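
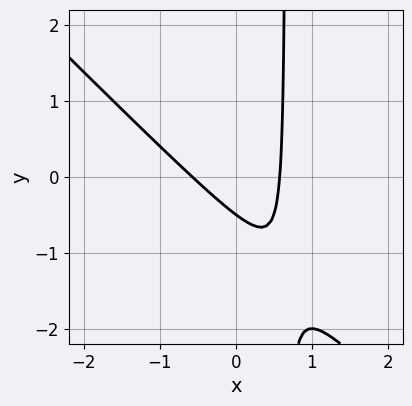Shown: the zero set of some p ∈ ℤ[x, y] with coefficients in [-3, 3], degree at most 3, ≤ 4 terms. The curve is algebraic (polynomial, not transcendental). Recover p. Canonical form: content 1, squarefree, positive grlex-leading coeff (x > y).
3*x^2 + 3*x*y - 2*y - 1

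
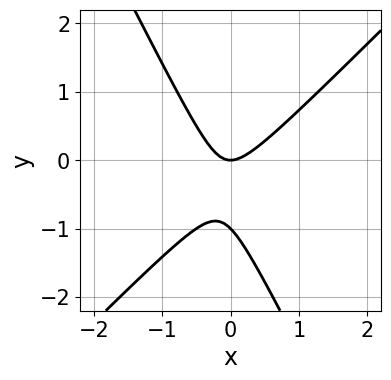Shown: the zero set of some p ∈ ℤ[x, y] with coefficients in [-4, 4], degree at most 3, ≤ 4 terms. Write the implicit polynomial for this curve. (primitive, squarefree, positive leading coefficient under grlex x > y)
2*x^2 - x*y - y^2 - y

First, deg p = 2. A generic line meets the curve in up to 2 points.
Next, from the axis intercepts and sections: one x-axis crossing is at x = 0; the y-axis gridline crossings are at y ∈ {-1, 0}.
Finally, matching integer coefficients to the picture gives p.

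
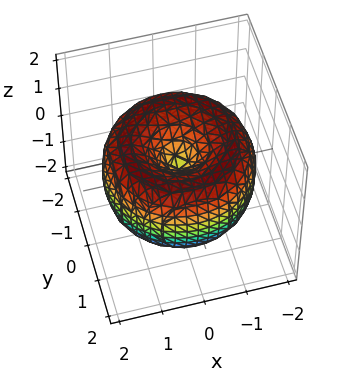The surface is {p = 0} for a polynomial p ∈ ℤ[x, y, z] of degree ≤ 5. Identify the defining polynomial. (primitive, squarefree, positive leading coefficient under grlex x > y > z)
x^4 + 2*x^2*y^2 + y^4 - 3*x^2 - 3*y^2 + 2*z^2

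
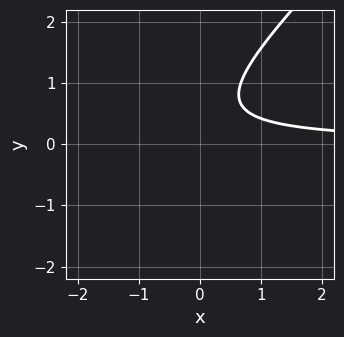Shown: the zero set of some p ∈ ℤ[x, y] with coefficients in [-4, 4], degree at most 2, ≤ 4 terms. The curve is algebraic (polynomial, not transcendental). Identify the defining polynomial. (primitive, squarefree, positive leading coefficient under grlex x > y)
3*x*y - 3*y^2 + 3*y - 2

First, deg p = 2. A generic line meets the curve in up to 2 points.
Then, from the visible intercepts: it misses every integer gridline on the x-axis; no y-intercept at any integer in the box.
Finally, matching integer coefficients to the picture gives p.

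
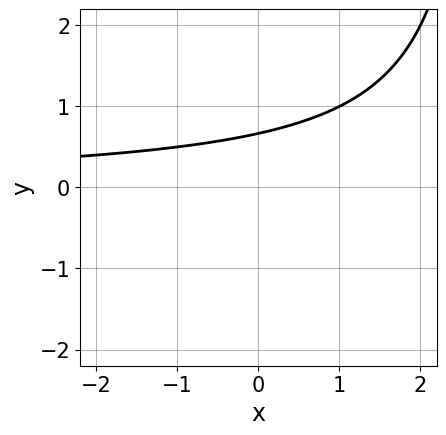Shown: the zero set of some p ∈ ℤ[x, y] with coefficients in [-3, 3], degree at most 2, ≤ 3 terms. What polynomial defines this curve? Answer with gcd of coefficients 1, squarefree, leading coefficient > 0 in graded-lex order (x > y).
First, the degree is 2 — no degree-1 curve has this shape.
Next, against the integer gridlines: no x-intercept at any integer in the box.
Finally, matching integer coefficients to the picture gives p.

x*y - 3*y + 2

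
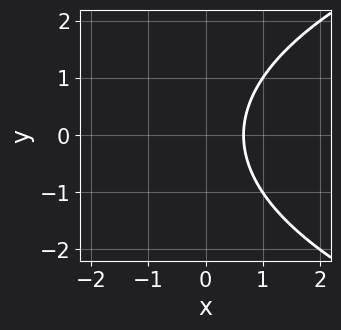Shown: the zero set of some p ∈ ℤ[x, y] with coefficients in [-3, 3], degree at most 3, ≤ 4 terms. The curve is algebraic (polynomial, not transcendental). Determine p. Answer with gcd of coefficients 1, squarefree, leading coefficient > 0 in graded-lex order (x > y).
y^2 - 3*x + 2

First, degree: a generic line meets the curve in up to 2 points, so deg p = 2.
Next, symmetries: the y ↦ −y reflection is a symmetry, so y appears only in even powers.
Next, from the visible intercepts: it misses every integer gridline on the y-axis.
Finally, matching integer coefficients to the picture gives p.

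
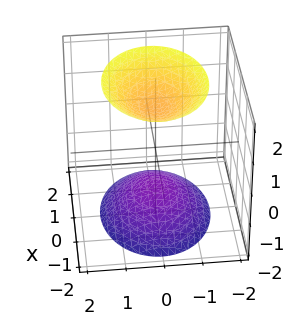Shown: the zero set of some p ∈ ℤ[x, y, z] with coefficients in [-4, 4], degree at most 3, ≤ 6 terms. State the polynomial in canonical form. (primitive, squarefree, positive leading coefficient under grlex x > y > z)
1. I count 2 distinct pieces.
2. deg p = 2.
3. Symmetries: the z ↦ −z reflection is a symmetry, so z appears only in even powers; mirror symmetry x ↦ −x ⇒ only even powers of x; the y ↦ −y reflection is a symmetry, so y appears only in even powers.
4. Reading off the gridlines: it misses every integer gridline on the x-axis; the surface avoids every integer y-axis point in the box.
5. These observations pin down the coefficients.

2*x^2 + 3*y^2 - 2*z^2 + 3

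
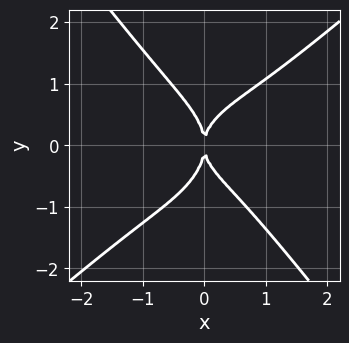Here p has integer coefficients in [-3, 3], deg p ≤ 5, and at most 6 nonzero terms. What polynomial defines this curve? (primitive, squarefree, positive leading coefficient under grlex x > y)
3*x^4 - 2*x^3*y - 2*y^4 - x*y^2 + 3*x^2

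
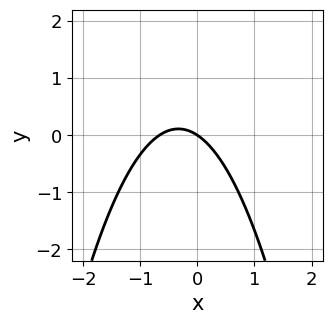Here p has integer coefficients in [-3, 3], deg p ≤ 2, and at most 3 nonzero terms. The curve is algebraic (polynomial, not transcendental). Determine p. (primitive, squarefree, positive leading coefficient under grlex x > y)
1. The degree is 2 — a generic line meets the curve in up to 2 points.
2. Reading off the gridlines: it meets the x-axis at x = 0 (among the integer gridlines); it meets the y-axis at y = 0 (among the integer gridlines).
3. These observations pin down the coefficients.

3*x^2 + 2*x + 3*y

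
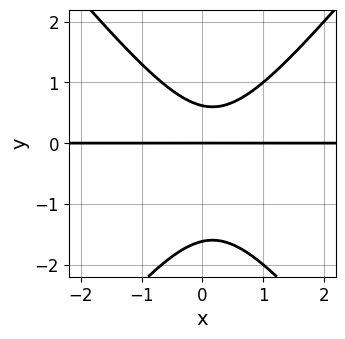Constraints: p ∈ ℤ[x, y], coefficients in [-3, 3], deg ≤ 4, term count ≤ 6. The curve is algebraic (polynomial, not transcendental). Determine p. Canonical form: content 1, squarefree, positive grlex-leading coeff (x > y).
deg p = 3.
From the visible intercepts: every point of the x-axis in the box is on the curve; one y-axis crossing is at y = 0.
Together with the visible shape, these determine p as stated.

3*x^2*y - 2*y^3 - x*y - 2*y^2 + 2*y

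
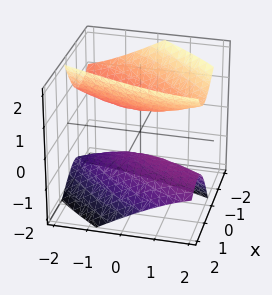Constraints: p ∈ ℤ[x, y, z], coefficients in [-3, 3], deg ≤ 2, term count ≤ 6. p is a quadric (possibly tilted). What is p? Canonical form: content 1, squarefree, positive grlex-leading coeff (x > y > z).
First, there are 2 components.
Next, degree: the shape is more complex than any degree-1 surface, so deg p = 2.
Then, from the visible intercepts: no y-intercept at any integer in the box; the surface avoids every integer x-axis point in the box.
Finally, assembling these constraints gives the stated polynomial.

3*x^2 - 3*x*y + 2*x*z + y^2 - 2*z^2 + 1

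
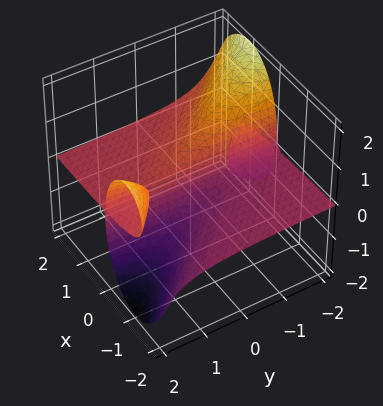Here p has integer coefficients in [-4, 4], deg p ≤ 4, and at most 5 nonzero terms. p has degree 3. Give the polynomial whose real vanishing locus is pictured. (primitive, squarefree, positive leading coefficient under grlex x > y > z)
3*x^2*z + 3*x*y*z + z^3 - x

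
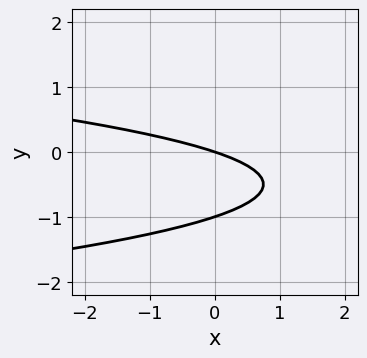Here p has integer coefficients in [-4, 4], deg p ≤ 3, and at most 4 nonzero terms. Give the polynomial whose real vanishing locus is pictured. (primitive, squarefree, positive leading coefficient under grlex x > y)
3*y^2 + x + 3*y

deg p = 2. A generic line meets the curve in up to 2 points.
Against the integer gridlines: one x-axis crossing is at x = 0; the y-axis gridline crossings are at y ∈ {-1, 0}.
The integer polynomial consistent with all of this is the stated p.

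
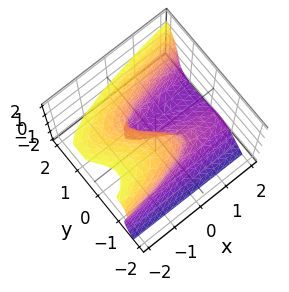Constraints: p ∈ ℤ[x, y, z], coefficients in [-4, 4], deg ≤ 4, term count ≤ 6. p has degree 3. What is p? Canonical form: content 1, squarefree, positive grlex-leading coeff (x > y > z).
3*y^3 - z^3 - x*z - 2*x - 3*y

The degree is 3 — no degree-2 surface has this shape.
From the visible intercepts: it crosses the z-axis at the gridline z = 0; it crosses the x-axis at the gridline x = 0.
Matching integer coefficients to the picture gives p. Check: (0, -1, 0) on the y-axis lies on the surface, and p(0, -1, 0) = 0. ✓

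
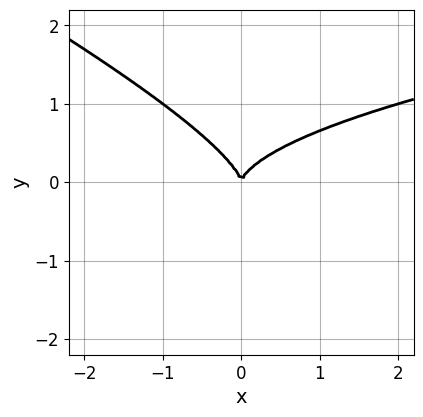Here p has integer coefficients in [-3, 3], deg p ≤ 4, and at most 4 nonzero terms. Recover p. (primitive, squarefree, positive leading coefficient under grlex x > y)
x*y^2 + 2*y^3 - x^2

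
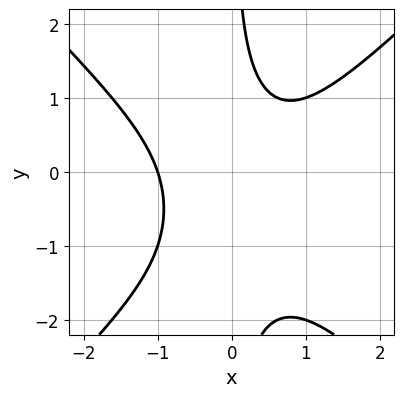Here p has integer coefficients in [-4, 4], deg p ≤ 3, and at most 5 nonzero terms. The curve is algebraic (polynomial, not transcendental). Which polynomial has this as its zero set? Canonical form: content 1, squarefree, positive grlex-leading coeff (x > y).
(a) Degree: the shape is more complex than any degree-2 curve, so deg p = 3.
(b) Reading off the gridlines: the curve avoids every integer y-axis point in the box; it crosses the x-axis at the gridline x = -1.
(c) Together with the visible shape, these determine p as stated.

x^3 - x*y^2 - x*y + 1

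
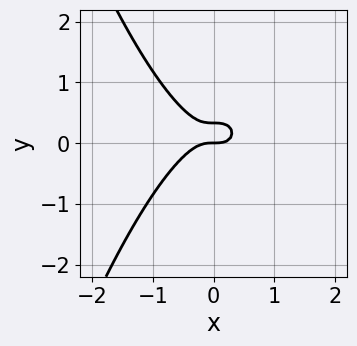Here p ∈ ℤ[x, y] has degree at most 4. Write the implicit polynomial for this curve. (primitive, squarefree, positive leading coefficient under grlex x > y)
(a) The degree is 3 — no degree-2 curve has this shape.
(b) Reading off the gridlines: one x-axis crossing is at x = 0; it crosses the y-axis at the gridline y = 0.
(c) These observations pin down the coefficients.

3*x^3 + 3*y^2 - y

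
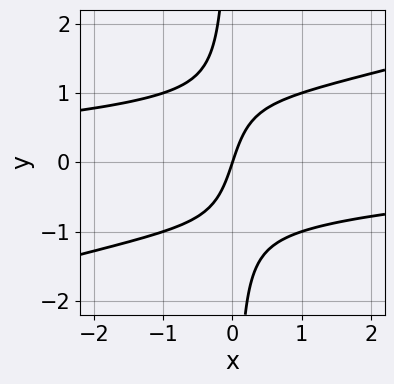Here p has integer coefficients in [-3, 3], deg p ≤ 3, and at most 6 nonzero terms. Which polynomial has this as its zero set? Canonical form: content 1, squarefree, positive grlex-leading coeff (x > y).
deg p = 3.
Reading off the gridlines: it crosses the x-axis at the gridline x = 0; one y-axis crossing is at y = 0.
Together with the visible shape, these determine p as stated.

x^2*y - 3*x*y^2 + 3*x - y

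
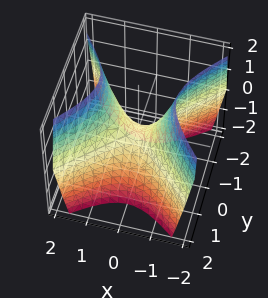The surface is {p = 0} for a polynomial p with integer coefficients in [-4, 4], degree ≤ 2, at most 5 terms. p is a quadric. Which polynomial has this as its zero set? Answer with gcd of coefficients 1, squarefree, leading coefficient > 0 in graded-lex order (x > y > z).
3*x^2 - 3*y^2 - 2*z

Degree: a saddle surface; a quadric, so deg p = 2.
Symmetries: the y ↦ −y reflection is a symmetry, so y appears only in even powers; mirror symmetry x ↦ −x ⇒ only even powers of x.
From the axis intercepts and sections: it crosses the z-axis at the gridline z = 0; one y-axis crossing is at y = 0; it meets the x-axis at x = 0 (among the integer gridlines).
Solving for integer coefficients yields p as stated.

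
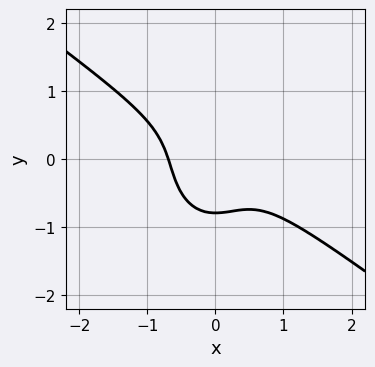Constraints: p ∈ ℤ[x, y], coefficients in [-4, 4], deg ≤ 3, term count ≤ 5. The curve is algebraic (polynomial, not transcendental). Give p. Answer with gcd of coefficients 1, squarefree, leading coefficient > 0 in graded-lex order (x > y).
Degree: the shape is more complex than any degree-2 curve, so deg p = 3.
Solving for integer coefficients yields p as stated.

3*x^3 + 3*x^2*y + 2*y^3 + 1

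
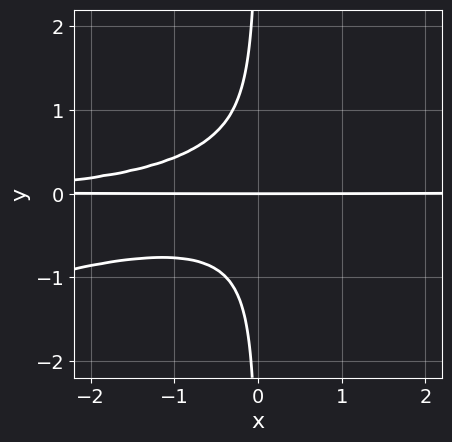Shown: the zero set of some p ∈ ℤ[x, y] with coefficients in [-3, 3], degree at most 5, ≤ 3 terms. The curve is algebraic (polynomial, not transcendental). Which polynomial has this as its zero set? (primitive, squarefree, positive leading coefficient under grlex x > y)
(a) deg p = 4. The shape is more complex than any degree-3 curve.
(b) Observable constraints: every point of the x-axis in the box is on the curve; one y-axis crossing is at y = 0.
(c) Matching integer coefficients to the picture gives p.

x^2*y^2 - 3*x*y^3 - y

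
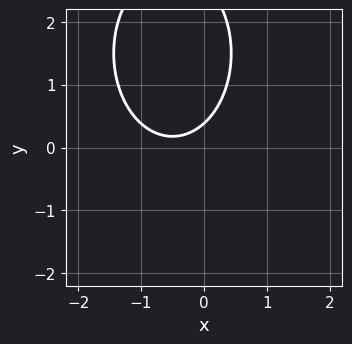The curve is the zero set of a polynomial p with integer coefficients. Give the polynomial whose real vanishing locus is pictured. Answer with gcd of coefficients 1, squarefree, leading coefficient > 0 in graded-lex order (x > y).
2*x^2 + y^2 + 2*x - 3*y + 1

Degree: a generic line meets the curve in up to 2 points, so deg p = 2.
From the axis intercepts and sections: it misses every integer gridline on the x-axis.
Putting this together gives p.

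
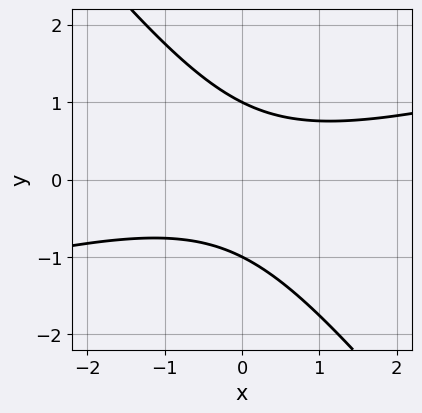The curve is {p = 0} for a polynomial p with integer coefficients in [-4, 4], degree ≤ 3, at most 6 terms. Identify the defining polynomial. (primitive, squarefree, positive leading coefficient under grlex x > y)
1. The degree is 2 — the shape is more complex than any degree-1 curve.
2. Against the integer gridlines: among the integer gridlines, it crosses the y-axis at y ∈ {-1, 1}; it misses every integer gridline on the x-axis.
3. Solving for integer coefficients yields p as stated.

x^2 - 3*x*y - 3*y^2 + 3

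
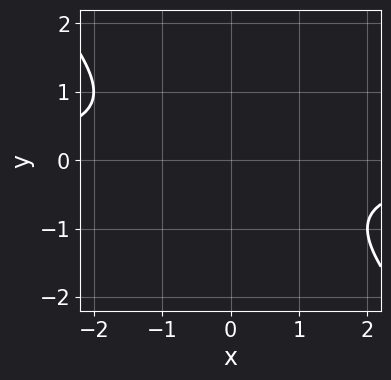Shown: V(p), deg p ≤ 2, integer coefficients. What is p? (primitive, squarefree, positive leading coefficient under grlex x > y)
x*y + y^2 + 1

First, the degree is 2 — no degree-1 curve has this shape.
Next, against the integer gridlines: the curve avoids every integer y-axis point in the box; it misses every integer gridline on the x-axis.
Finally, together with the visible shape, these determine p as stated.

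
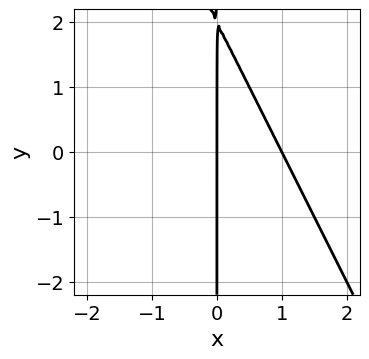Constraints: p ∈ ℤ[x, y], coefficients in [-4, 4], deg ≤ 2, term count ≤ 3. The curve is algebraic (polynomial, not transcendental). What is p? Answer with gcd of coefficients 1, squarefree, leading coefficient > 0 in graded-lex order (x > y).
2*x^2 + x*y - 2*x

First, deg p = 2. A generic line meets the curve in up to 2 points.
Next, against the integer gridlines: among the integer gridlines, it crosses the x-axis at x ∈ {0, 1}; the visible y-axis segment lies entirely on the curve.
Finally, together with the visible shape, these determine p as stated.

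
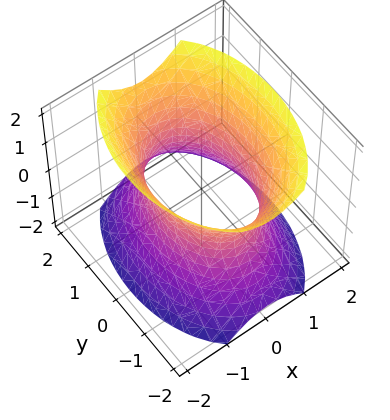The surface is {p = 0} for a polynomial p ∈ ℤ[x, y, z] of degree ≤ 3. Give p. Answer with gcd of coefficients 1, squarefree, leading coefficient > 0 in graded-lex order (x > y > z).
(a) deg p = 2. An hourglass — one-sheet hyperboloid; a quadric.
(b) Symmetries: the x ↦ −x reflection is a symmetry, so x appears only in even powers; mirror symmetry z ↦ −z ⇒ only even powers of z; it's symmetric under y → −y, forcing even powers of y.
(c) Against the integer gridlines: it misses every integer gridline on the z-axis; among the integer gridlines, it crosses the x-axis at x ∈ {-1, 1}.
(d) Fitting integer coefficients to these (and the overall shape) gives p.

2*x^2 + y^2 - z^2 - 2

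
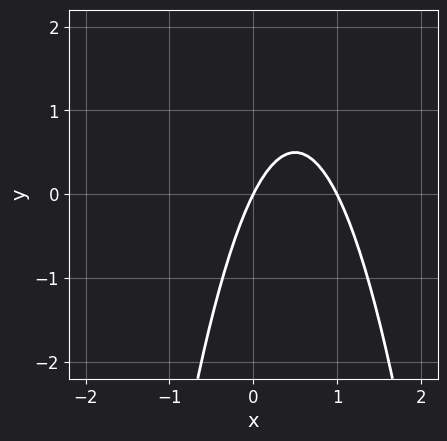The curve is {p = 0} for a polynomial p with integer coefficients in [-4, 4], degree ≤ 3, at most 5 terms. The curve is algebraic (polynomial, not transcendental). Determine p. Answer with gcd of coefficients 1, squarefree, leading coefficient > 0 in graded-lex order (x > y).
1. The degree is 2 — a generic line meets the curve in up to 2 points.
2. From the visible intercepts: the x-axis gridline crossings are at x ∈ {0, 1}; one y-axis crossing is at y = 0.
3. Matching integer coefficients to the picture gives p.

2*x^2 - 2*x + y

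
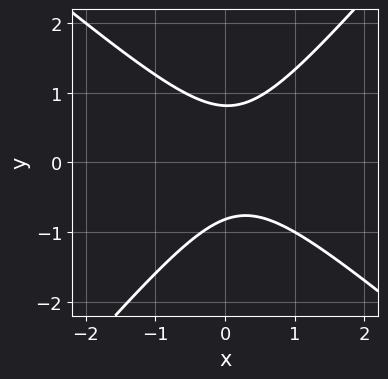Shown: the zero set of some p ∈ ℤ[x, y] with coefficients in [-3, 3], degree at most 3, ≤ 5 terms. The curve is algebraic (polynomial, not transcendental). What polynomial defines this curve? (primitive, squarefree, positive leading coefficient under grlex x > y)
3*x^2 + x*y - 3*y^2 - x + 2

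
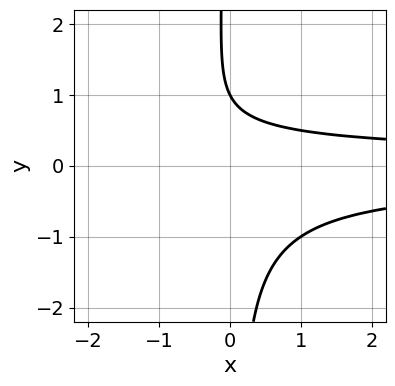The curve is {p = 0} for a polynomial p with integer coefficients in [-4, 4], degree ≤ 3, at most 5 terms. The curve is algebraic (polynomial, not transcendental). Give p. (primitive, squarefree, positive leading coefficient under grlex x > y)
(a) deg p = 3. No degree-2 curve has this shape.
(b) Reading off the gridlines: no x-intercept at any integer in the box; it crosses the y-axis at the gridline y = 1.
(c) The integer polynomial consistent with all of this is the stated p.

2*x*y^2 + y - 1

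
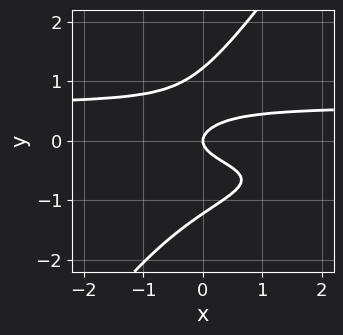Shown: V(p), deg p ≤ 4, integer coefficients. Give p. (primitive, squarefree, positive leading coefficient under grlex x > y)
(a) Degree: a generic line meets the curve in up to 4 points, so deg p = 4.
(b) Checking where it meets the axes: one x-axis crossing is at x = 0; it meets the y-axis at y = 0 (among the integer gridlines).
(c) The integer polynomial consistent with all of this is the stated p.

3*x*y^3 - 2*y^4 + x*y^2 + 3*y^2 - x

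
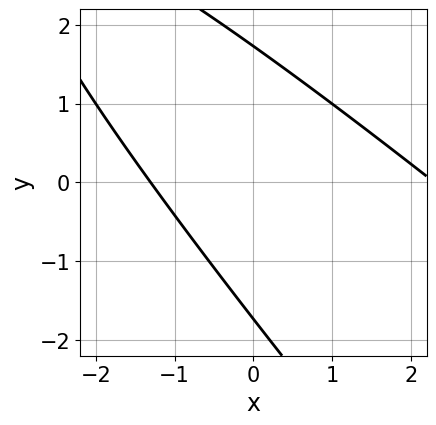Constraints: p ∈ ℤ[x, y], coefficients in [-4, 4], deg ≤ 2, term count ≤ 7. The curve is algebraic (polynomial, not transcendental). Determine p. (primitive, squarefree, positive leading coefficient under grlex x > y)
x^2 + 2*x*y + y^2 - x - 3

deg p = 2.
Matching integer coefficients to the picture gives p.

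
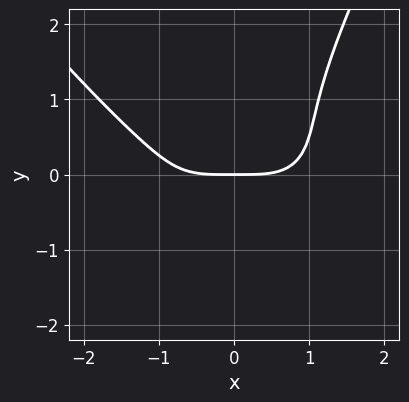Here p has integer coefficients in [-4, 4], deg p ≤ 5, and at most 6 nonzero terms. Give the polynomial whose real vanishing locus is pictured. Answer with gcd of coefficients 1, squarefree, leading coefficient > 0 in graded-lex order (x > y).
x^4 + 3*x*y^2 - 2*y^3 - 3*y

1. The degree is 4 — the shape is more complex than any degree-3 curve.
2. Reading off the gridlines: it meets the x-axis at x = 0 (among the integer gridlines); one y-axis crossing is at y = 0.
3. Matching integer coefficients to the picture gives p.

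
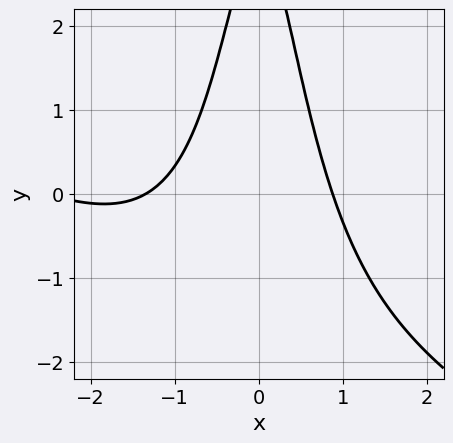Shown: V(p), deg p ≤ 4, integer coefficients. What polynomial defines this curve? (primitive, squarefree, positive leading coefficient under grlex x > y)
x^3 + 2*x^2*y + 3*x^2 + y - 3

First, degree: a generic line meets the curve in up to 3 points, so deg p = 3.
Then, reading off the gridlines: no y-intercept at any integer in the box.
Finally, solving for integer coefficients yields p as stated.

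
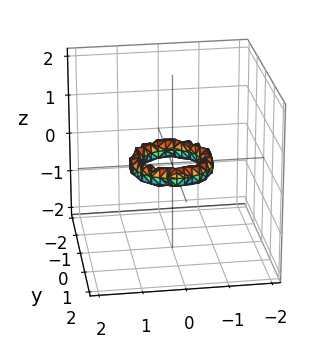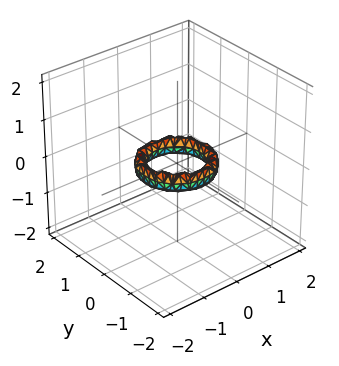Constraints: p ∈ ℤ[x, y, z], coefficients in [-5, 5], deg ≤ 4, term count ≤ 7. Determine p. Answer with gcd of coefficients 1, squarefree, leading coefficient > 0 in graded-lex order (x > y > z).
2*x^4 + 4*x^2*y^2 + 2*y^4 - 3*x^2 - 3*y^2 + 2*z^2 + 1

First, deg p = 4. A generic line meets the surface in up to 4 points.
Next, symmetry: the z-axis is an axis of rotation, so x and y enter only as x² + y².
Then, observable constraints: among the integer gridlines, it crosses the y-axis at y ∈ {-1, 1}; a circular section at z = 0 has radius between 0 and 1; among the integer gridlines, it crosses the x-axis at x ∈ {-1, 1}; no z-intercept at any integer in the box.
Finally, the integer polynomial consistent with all of this is the stated p.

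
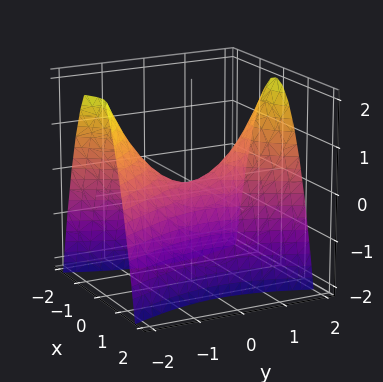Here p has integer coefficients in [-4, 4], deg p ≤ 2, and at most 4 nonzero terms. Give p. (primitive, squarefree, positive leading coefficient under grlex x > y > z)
1. The degree is 2 — a hyperbolic paraboloid; a quadric.
2. Symmetries: it's symmetric under y → −y, forcing even powers of y; mirror symmetry x ↦ −x ⇒ only even powers of x.
3. From the visible intercepts: it meets the y-axis at y = 0 (among the integer gridlines); it meets the x-axis at x = 0 (among the integer gridlines); it crosses the z-axis at the gridline z = 0.
4. Putting this together gives p.

3*x^2 - y^2 + 2*z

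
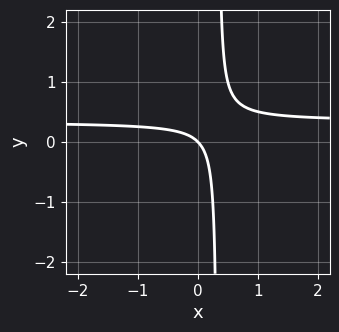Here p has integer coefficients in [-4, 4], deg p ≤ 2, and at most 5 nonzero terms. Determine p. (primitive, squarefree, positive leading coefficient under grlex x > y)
3*x*y - x - y

First, the degree is 2 — the shape is more complex than any degree-1 curve.
Then, checking where it meets the axes: it crosses the y-axis at the gridline y = 0; it crosses the x-axis at the gridline x = 0.
Finally, matching integer coefficients to the picture gives p.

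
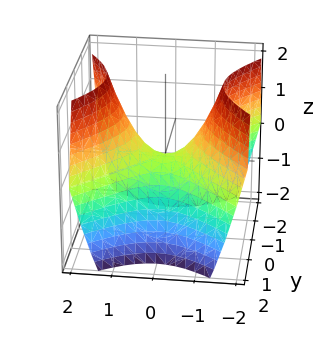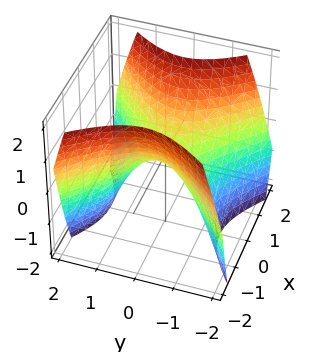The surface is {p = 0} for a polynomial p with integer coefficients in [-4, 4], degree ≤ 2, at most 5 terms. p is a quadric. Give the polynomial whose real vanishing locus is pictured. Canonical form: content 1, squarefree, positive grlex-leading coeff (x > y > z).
x^2 - y^2 - z

1. deg p = 2. A saddle surface; a quadric.
2. Symmetries: mirror symmetry x ↦ −x ⇒ only even powers of x; the y ↦ −y reflection is a symmetry, so y appears only in even powers.
3. Against the integer gridlines: one z-axis crossing is at z = 0; it meets the y-axis at y = 0 (among the integer gridlines).
4. The integer polynomial consistent with all of this is the stated p.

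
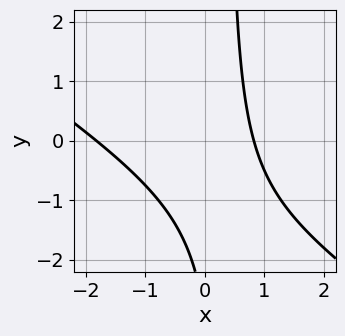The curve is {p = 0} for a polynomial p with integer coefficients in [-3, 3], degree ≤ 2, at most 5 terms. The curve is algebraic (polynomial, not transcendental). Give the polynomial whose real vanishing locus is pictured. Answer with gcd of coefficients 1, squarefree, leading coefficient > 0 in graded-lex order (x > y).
First, degree: the shape is more complex than any degree-1 curve, so deg p = 2.
Then, checking where it meets the axes: it misses every integer gridline on the y-axis.
Finally, solving for integer coefficients yields p as stated.

2*x^2 + 3*x*y + 2*x - y - 3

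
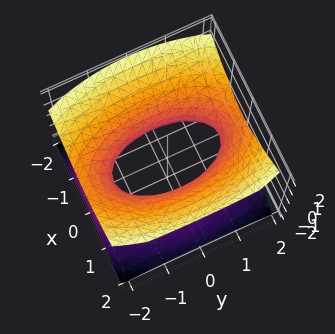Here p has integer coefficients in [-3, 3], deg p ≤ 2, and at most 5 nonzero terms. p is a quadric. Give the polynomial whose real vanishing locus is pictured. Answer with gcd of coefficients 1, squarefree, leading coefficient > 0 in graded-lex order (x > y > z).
3*x^2 + y^2 - 3*z^2 - 2

First, the degree is 2 — an hourglass — one-sheet hyperboloid; a quadric.
Next, symmetries: it's symmetric under x → −x, forcing even powers of x; the z ↦ −z reflection is a symmetry, so z appears only in even powers; it's symmetric under y → −y, forcing even powers of y.
Next, against the integer gridlines: no z-intercept at any integer in the box.
Finally, these observations pin down the coefficients.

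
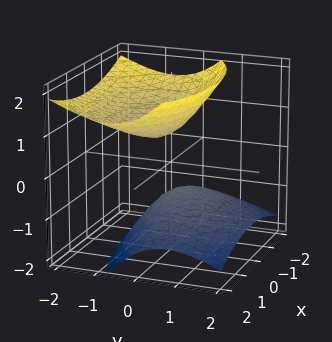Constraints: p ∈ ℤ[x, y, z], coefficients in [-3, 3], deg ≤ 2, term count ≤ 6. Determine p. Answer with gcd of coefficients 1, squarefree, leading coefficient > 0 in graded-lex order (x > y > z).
1. I count 2 distinct pieces. They look like related sheets of one shape, so recover p as a whole.
2. deg p = 2. A generic line meets the surface in up to 2 points.
3. Observable constraints: no y-intercept at any integer in the box; it misses every integer gridline on the x-axis.
4. Solving for integer coefficients yields p as stated.

x^2 + 2*y^2 + 2*y*z - 2*z^2 + 1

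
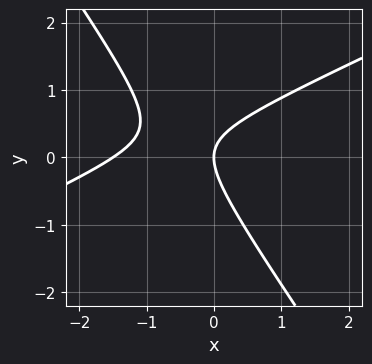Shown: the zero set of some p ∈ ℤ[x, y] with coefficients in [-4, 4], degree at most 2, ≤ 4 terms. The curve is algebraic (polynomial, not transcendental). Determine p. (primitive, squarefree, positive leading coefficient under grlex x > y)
2*x^2 - 3*x*y - 3*y^2 + 3*x

First, deg p = 2.
Then, checking where it meets the axes: it meets the x-axis at x = 0 (among the integer gridlines); one y-axis crossing is at y = 0.
Finally, together with the visible shape, these determine p as stated.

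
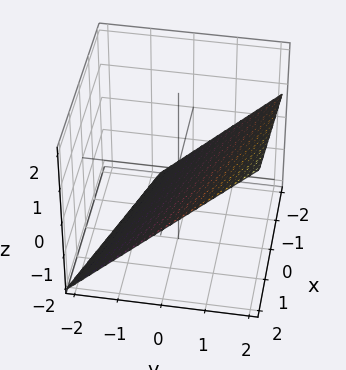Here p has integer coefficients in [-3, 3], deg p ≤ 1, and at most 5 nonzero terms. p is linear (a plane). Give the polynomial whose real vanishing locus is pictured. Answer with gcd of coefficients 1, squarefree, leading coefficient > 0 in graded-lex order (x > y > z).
x + 3*y - 3*z - 2

(a) deg p = 1. The surface is flat (a plane).
(b) Against the integer gridlines: it meets the x-axis at x = 2 (among the integer gridlines).
(c) These observations pin down the coefficients.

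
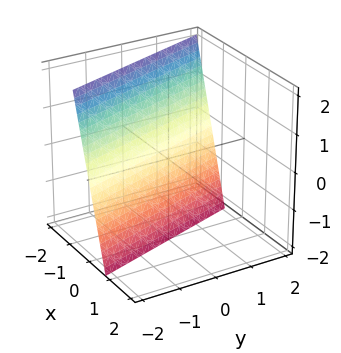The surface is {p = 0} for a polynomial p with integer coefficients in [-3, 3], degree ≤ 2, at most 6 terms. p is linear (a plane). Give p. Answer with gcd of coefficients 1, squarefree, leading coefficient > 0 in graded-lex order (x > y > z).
3*x + y + z + 2

Degree: every cross-section is a straight line — this is a plane, so deg p = 1.
From the visible intercepts: one y-axis crossing is at y = -2; it meets the z-axis at z = -2 (among the integer gridlines).
Assembling these constraints gives the stated polynomial.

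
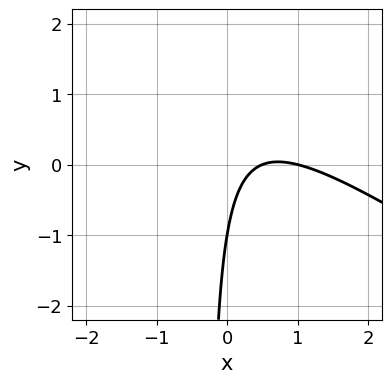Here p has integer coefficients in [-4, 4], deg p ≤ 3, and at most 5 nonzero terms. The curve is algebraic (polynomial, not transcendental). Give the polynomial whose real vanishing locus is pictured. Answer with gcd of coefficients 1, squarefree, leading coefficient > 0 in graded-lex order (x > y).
2*x^2 + 3*x*y - 3*x + y + 1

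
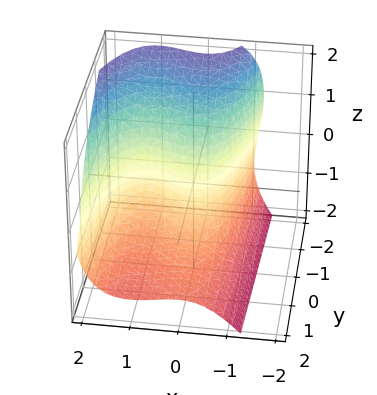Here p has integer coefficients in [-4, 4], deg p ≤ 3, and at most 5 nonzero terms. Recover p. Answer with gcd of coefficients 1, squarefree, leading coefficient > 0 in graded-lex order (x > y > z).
The degree is 3 — the shape is more complex than any degree-2 surface.
From the visible intercepts: it crosses the y-axis at the gridline y = 0; it meets the z-axis at z = 0 (among the integer gridlines); one x-axis crossing is at x = 0.
Putting this together gives p.

2*x^3 - z^3 - 3*x^2 - y*z - 3*y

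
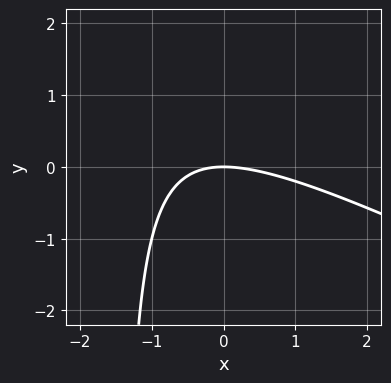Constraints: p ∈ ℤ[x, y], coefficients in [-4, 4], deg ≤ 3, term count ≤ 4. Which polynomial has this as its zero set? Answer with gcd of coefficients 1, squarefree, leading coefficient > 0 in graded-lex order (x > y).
x^2 + 2*x*y + 3*y

First, degree: the shape is more complex than any degree-1 curve, so deg p = 2.
Next, against the integer gridlines: it crosses the y-axis at the gridline y = 0; it crosses the x-axis at the gridline x = 0.
Finally, matching integer coefficients to the picture gives p.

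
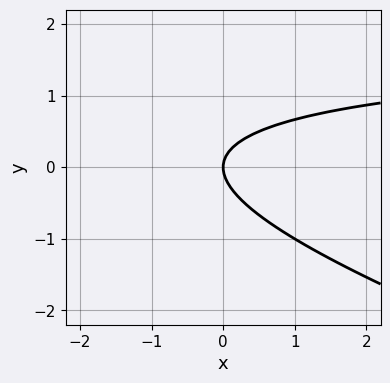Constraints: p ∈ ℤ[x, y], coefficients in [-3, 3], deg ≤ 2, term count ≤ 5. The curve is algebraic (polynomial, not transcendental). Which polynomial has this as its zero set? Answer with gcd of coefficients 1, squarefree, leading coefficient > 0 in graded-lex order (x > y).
x*y + 3*y^2 - 2*x

1. Degree: the shape is more complex than any degree-1 curve, so deg p = 2.
2. From the visible intercepts: it meets the y-axis at y = 0 (among the integer gridlines); it meets the x-axis at x = 0 (among the integer gridlines).
3. Solving for integer coefficients yields p as stated.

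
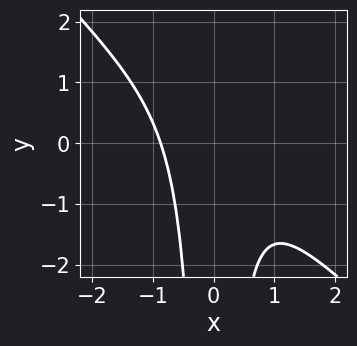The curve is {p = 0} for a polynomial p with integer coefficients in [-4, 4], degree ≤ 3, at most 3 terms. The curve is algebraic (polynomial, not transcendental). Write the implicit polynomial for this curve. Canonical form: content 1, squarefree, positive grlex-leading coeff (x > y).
3*x^3 + 3*x^2*y + 2

1. The degree is 3 — no degree-2 curve has this shape.
2. Reading off the gridlines: the curve avoids every integer y-axis point in the box.
3. The integer polynomial consistent with all of this is the stated p.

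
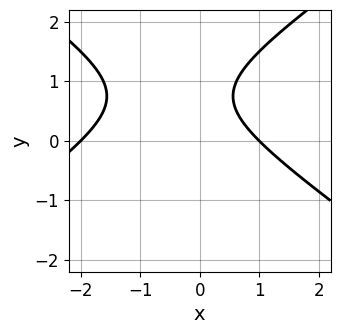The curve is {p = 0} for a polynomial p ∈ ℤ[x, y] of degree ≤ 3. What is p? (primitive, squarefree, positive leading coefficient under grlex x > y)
x^2 - 2*y^2 + x + 3*y - 2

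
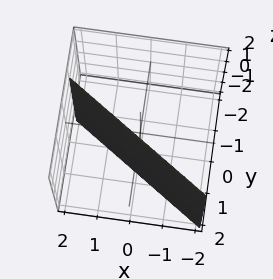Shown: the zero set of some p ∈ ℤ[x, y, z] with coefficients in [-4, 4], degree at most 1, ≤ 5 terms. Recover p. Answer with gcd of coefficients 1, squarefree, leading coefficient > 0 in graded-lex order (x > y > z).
2*x + 3*y - 2

First, the degree is 1 — the surface is flat (a plane).
Next, against the integer gridlines: it meets the x-axis at x = 1 (among the integer gridlines); no z-intercept at any integer in the box.
Finally, matching integer coefficients to the picture gives p.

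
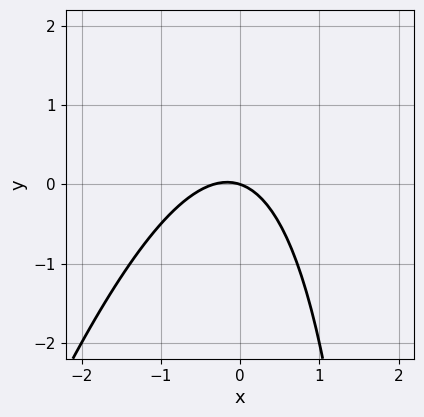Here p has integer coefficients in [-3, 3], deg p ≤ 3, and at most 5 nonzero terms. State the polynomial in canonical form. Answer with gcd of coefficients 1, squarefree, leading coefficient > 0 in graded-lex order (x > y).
3*x^2 - x*y + x + 3*y

The degree is 2 — a generic line meets the curve in up to 2 points.
Against the integer gridlines: one y-axis crossing is at y = 0; it meets the x-axis at x = 0 (among the integer gridlines).
Putting this together gives p.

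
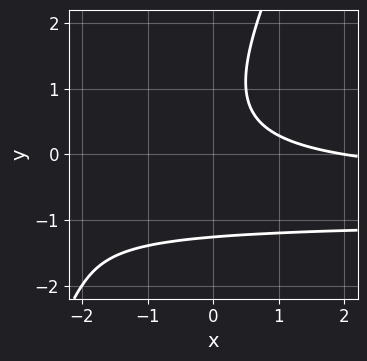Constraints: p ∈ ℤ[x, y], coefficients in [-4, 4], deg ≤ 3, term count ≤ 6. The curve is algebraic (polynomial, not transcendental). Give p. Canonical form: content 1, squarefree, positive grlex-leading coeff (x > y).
First, the degree is 3 — no degree-2 curve has this shape.
Then, from the visible intercepts: it crosses the x-axis at the gridline x = 2.
Finally, the integer polynomial consistent with all of this is the stated p.

2*x*y^2 - y^3 + 3*x*y + x - 2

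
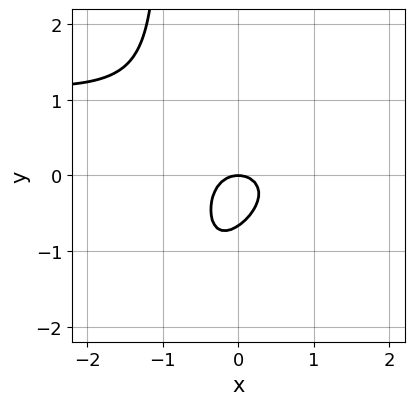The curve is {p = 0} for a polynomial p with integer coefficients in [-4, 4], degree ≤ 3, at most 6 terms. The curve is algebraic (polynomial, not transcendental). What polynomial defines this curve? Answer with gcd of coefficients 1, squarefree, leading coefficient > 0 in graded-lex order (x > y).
2*x^2*y - 3*x*y^2 - 3*x^2 - 3*y^2 - 2*y

1. Degree: no degree-2 curve has this shape, so deg p = 3.
2. Checking where it meets the axes: it crosses the y-axis at the gridline y = 0; one x-axis crossing is at x = 0.
3. The integer polynomial consistent with all of this is the stated p.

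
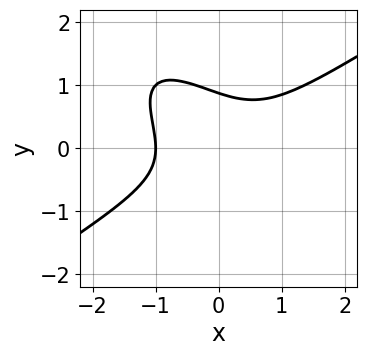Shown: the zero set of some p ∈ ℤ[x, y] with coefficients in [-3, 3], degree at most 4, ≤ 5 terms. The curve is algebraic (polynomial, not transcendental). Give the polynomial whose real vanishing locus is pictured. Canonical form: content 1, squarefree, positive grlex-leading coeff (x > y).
(a) deg p = 3. A generic line meets the curve in up to 3 points.
(b) From the visible intercepts: one x-axis crossing is at x = -1.
(c) Putting this together gives p.

2*x^3 - 3*x*y^2 - 3*y^3 + 2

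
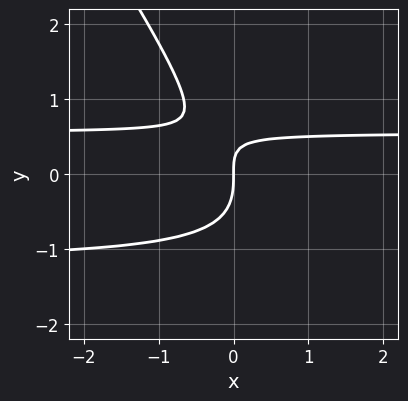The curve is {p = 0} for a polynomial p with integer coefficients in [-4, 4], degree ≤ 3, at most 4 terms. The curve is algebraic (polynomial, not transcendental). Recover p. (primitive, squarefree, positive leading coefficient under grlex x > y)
1. The degree is 3 — no degree-2 curve has this shape.
2. From the axis intercepts and sections: one x-axis crossing is at x = 0; it meets the y-axis at y = 0 (among the integer gridlines).
3. Putting this together gives p.

3*x*y^2 + 2*y^3 + 2*x*y - 2*x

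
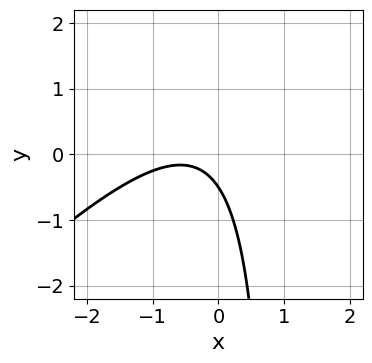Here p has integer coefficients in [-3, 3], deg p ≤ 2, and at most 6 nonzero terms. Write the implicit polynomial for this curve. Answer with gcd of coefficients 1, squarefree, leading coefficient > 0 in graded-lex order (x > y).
The degree is 2 — no degree-1 curve has this shape.
Observable constraints: no x-intercept at any integer in the box.
Together with the visible shape, these determine p as stated.

2*x^2 - 2*x*y + 2*x + 2*y + 1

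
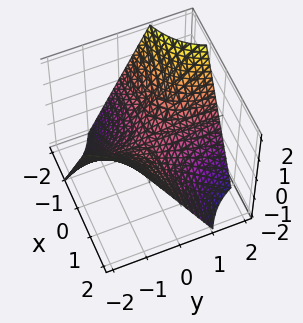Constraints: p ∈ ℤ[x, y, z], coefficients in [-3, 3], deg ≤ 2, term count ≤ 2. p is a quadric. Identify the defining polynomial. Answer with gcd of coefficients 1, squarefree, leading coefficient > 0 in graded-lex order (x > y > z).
x*y + z

Degree: a hyperbolic paraboloid; a quadric, so deg p = 2.
Against the integer gridlines: the visible y-axis segment lies entirely on the surface; every point of the x-axis in the box is on the surface.
Matching integer coefficients to the picture gives p.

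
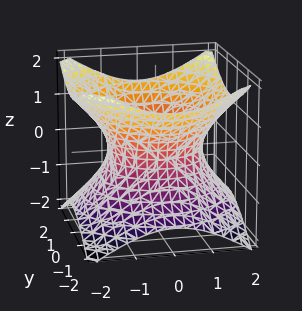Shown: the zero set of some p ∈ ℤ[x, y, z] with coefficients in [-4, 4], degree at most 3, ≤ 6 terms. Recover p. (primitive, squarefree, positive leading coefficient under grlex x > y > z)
First, degree: no degree-1 surface has this shape, so deg p = 2.
Then, by symmetry, the z-axis is an axis of rotation, so x and y enter only as x² + y².
Next, from the axis intercepts and sections: a circular section at z = 0 has radius between 1 and 2; no z-intercept at any integer in the box.
Finally, putting this together gives p.

2*x^2 + 2*y^2 - 3*z^2 - 3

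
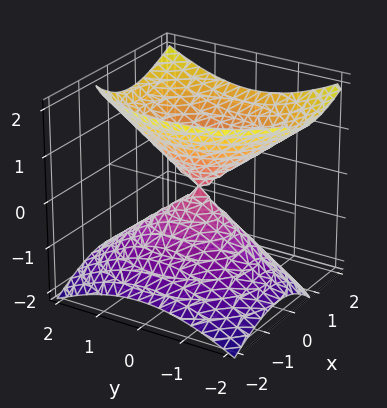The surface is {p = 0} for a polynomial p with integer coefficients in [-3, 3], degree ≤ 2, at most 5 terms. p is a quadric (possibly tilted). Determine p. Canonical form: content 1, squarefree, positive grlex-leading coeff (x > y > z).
3*x^2 - 2*x*z + 2*y^2 - 3*z^2

1. The degree is 2 — no degree-1 surface has this shape.
2. Against the integer gridlines: one y-axis crossing is at y = 0; it meets the z-axis at z = 0 (among the integer gridlines); one x-axis crossing is at x = 0.
3. Together with the visible shape, these determine p as stated.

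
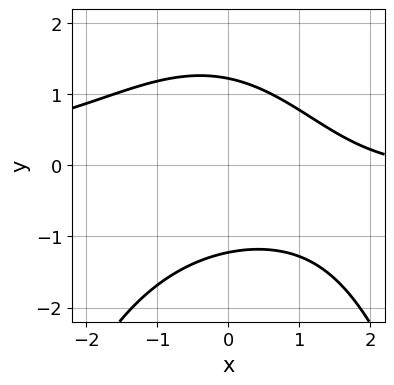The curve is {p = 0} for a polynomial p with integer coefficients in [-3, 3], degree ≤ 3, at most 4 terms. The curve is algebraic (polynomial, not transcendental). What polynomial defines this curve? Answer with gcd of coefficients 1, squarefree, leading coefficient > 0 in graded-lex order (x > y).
x^2*y + 2*y^2 + x - 3

First, degree: no degree-2 curve has this shape, so deg p = 3.
Next, from the visible intercepts: the curve avoids every integer x-axis point in the box.
Finally, putting this together gives p.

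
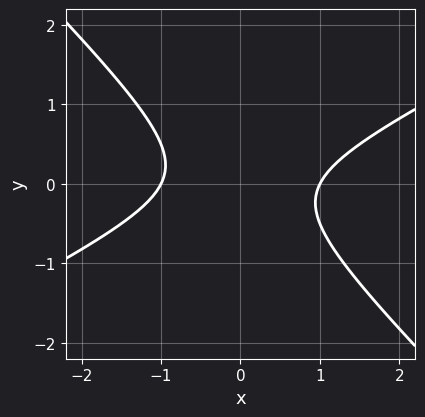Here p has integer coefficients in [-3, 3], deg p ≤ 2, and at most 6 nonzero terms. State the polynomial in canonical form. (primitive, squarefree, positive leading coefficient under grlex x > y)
x^2 - x*y - 2*y^2 - 1

Degree: no degree-1 curve has this shape, so deg p = 2.
Checking where it meets the axes: the x-axis gridline crossings are at x ∈ {-1, 1}; the curve avoids every integer y-axis point in the box.
Solving for integer coefficients yields p as stated.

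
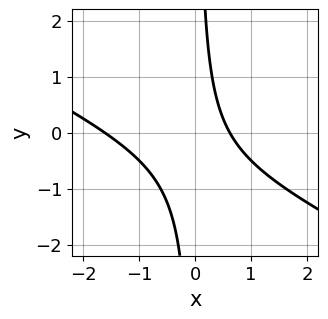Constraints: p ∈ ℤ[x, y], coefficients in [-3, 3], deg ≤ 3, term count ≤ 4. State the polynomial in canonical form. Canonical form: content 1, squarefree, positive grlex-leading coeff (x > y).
1. The degree is 2 — no degree-1 curve has this shape.
2. Reading off the gridlines: the curve avoids every integer y-axis point in the box.
3. Putting this together gives p.

x^2 + 2*x*y + x - 1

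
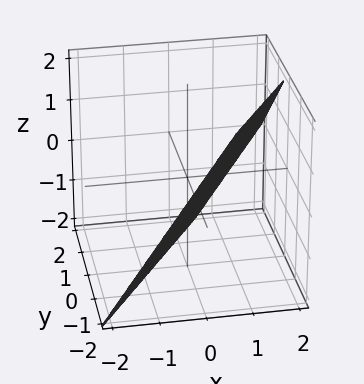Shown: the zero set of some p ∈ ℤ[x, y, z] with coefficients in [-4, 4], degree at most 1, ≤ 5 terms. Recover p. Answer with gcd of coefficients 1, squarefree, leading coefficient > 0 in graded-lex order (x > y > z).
3*x - 2*y - 2*z - 2

(a) Degree: the surface is flat (a plane), so deg p = 1.
(b) Observable constraints: one z-axis crossing is at z = -1; one y-axis crossing is at y = -1.
(c) Together with the visible shape, these determine p as stated.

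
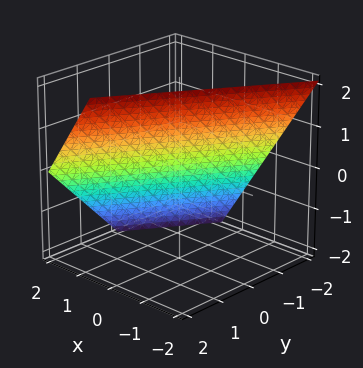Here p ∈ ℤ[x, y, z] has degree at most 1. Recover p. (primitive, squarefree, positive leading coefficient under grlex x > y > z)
1. The degree is 1 — every cross-section is a straight line — this is a plane.
2. Observable constraints: one y-axis crossing is at y = -1; one z-axis crossing is at z = 1.
3. Matching integer coefficients to the picture gives p.

3*x - 2*y + 2*z - 2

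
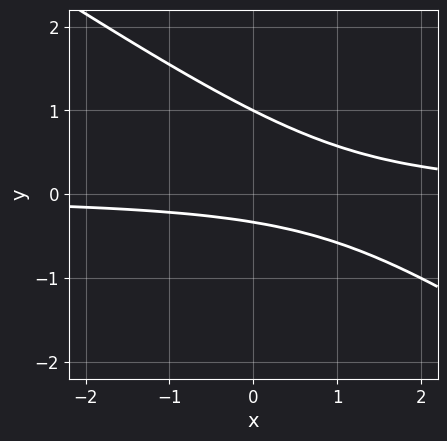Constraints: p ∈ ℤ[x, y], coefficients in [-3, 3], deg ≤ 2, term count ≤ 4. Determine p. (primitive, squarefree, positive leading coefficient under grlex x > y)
2*x*y + 3*y^2 - 2*y - 1

First, deg p = 2.
Then, reading off the gridlines: no x-intercept at any integer in the box; it meets the y-axis at y = 1 (among the integer gridlines).
Finally, assembling these constraints gives the stated polynomial.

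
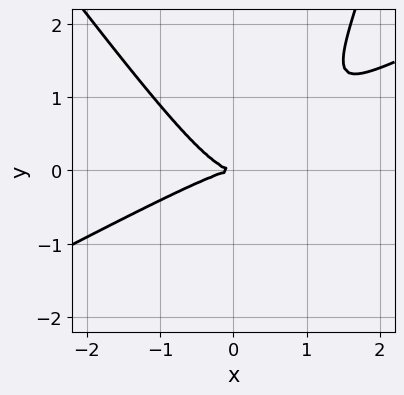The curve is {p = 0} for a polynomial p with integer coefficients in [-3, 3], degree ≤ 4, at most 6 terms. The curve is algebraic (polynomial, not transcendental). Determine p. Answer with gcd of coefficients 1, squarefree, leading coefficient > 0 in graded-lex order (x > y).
First, degree: the shape is more complex than any degree-2 curve, so deg p = 3.
Then, checking where it meets the axes: it crosses the x-axis at the gridline x = 0; one y-axis crossing is at y = 0.
Finally, these observations pin down the coefficients.

2*x^3 - 3*x^2*y - 2*x*y^2 + y^3 + 3*y^2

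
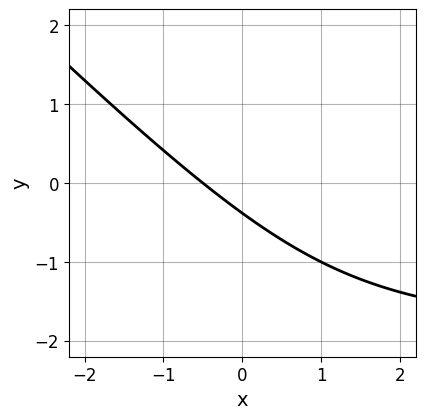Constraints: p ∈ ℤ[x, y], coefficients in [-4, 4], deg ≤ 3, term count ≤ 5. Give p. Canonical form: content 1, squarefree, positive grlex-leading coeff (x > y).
x*y + y^2 + 2*x + 3*y + 1

1. deg p = 2. No degree-1 curve has this shape.
2. The integer polynomial consistent with all of this is the stated p.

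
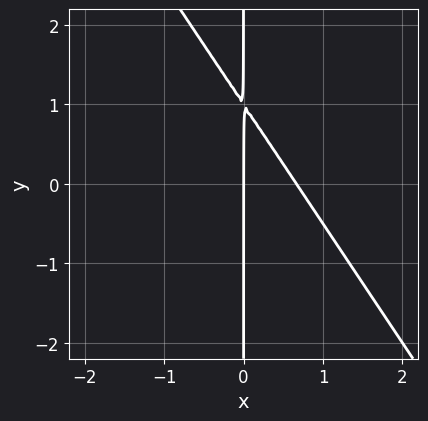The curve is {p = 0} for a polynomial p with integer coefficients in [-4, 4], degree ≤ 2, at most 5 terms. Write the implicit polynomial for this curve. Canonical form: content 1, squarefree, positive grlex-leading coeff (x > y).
The degree is 2 — a generic line meets the curve in up to 2 points.
From the axis intercepts and sections: one x-axis crossing is at x = 0; the visible y-axis segment lies entirely on the curve.
Assembling these constraints gives the stated polynomial.

3*x^2 + 2*x*y - 2*x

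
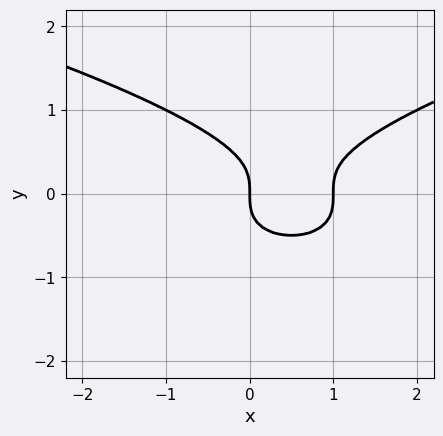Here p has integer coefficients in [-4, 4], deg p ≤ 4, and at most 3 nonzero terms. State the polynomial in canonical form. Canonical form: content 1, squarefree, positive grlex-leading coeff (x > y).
2*y^3 - x^2 + x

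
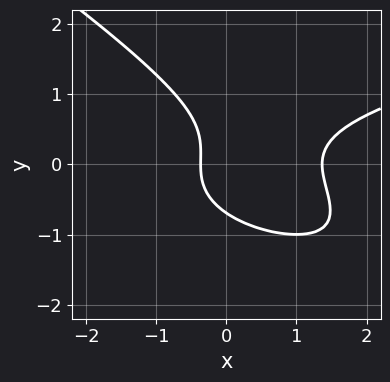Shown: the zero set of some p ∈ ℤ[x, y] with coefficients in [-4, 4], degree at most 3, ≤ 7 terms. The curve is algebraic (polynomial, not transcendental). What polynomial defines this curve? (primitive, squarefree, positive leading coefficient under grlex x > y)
2*x*y^2 + 3*y^3 - 2*x^2 + 2*x + 1

(a) Degree: a generic line meets the curve in up to 3 points, so deg p = 3.
(b) The integer polynomial consistent with all of this is the stated p.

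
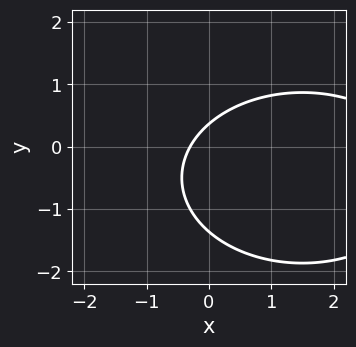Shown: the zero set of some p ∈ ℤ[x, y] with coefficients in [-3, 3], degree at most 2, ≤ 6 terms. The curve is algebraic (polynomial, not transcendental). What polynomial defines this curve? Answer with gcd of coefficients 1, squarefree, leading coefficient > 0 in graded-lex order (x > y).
(a) The degree is 2 — no degree-1 curve has this shape.
(b) Solving for integer coefficients yields p as stated.

x^2 + 2*y^2 - 3*x + 2*y - 1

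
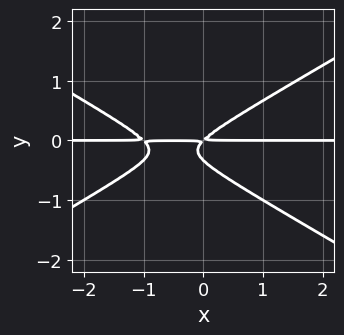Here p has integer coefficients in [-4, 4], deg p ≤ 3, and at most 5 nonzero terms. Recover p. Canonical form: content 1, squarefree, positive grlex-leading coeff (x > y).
x^2*y - 3*y^3 + x*y - y^2

(a) Degree: no degree-2 curve has this shape, so deg p = 3.
(b) From the visible intercepts: the visible x-axis segment lies entirely on the curve.
(c) Matching integer coefficients to the picture gives p.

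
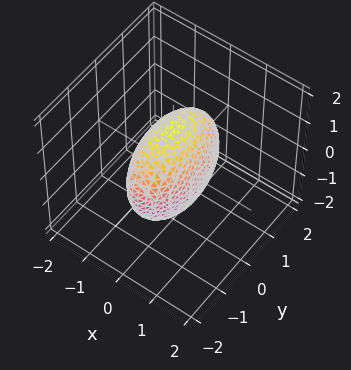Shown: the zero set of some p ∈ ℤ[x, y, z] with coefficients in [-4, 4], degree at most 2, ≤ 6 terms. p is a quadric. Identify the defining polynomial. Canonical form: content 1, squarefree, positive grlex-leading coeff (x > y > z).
3*x^2 + y^2 + z^2 - 2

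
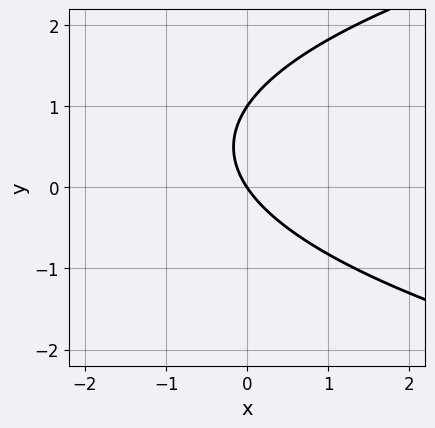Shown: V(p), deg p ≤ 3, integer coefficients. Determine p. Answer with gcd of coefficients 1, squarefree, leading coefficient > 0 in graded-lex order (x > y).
2*y^2 - 3*x - 2*y

(a) Degree: the shape is more complex than any degree-1 curve, so deg p = 2.
(b) Reading off the gridlines: one x-axis crossing is at x = 0; among the integer gridlines, it crosses the y-axis at y ∈ {0, 1}.
(c) Putting this together gives p.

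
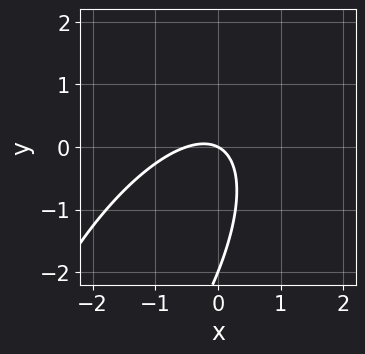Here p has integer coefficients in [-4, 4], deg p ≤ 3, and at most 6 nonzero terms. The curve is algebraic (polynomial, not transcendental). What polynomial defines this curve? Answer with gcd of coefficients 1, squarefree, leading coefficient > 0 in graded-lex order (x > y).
2*x^2 - 2*x*y + y^2 + x + 2*y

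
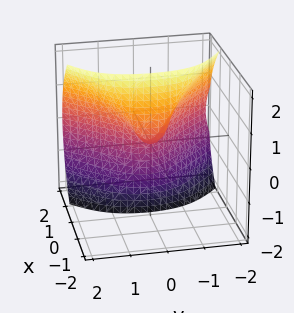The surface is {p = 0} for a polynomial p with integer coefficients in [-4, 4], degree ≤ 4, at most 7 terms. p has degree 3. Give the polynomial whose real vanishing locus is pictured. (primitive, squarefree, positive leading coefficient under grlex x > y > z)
3*x^3 - 2*x*y^2 + 3*x*z^2 - 2*y^2 + z

1. The degree is 3 — the shape is more complex than any degree-2 surface.
2. Against the integer gridlines: it crosses the y-axis at the gridline y = 0; it meets the z-axis at z = 0 (among the integer gridlines); one x-axis crossing is at x = 0.
3. Solving for integer coefficients yields p as stated.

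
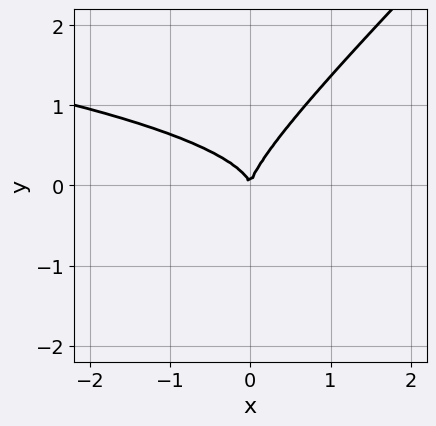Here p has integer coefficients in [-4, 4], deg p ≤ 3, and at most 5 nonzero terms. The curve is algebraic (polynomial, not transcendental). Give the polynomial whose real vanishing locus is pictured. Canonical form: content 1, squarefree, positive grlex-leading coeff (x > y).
3*x*y^2 - 3*y^3 + 2*x^2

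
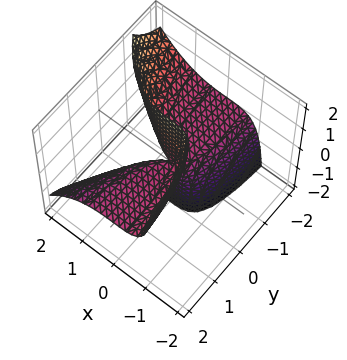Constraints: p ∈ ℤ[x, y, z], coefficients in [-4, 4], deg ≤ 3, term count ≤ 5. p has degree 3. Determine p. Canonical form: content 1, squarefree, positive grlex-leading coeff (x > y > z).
2*x^3 + 2*x*y*z + 3*y*z

(a) The degree is 3 — the shape is more complex than any degree-2 surface.
(b) From the axis intercepts and sections: it crosses the x-axis at the gridline x = 0; every point of the y-axis in the box is on the surface; every point of the z-axis in the box is on the surface.
(c) Together with the visible shape, these determine p as stated.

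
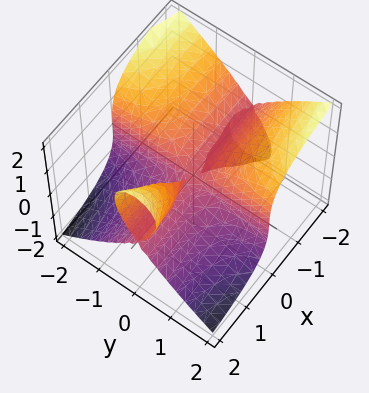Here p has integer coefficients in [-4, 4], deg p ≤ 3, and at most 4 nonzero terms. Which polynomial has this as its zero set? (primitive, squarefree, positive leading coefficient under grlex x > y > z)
First, there are 3 components. They look like related sheets of one shape, so recover p as a whole.
Then, degree: the shape is more complex than any degree-2 surface, so deg p = 3.
Next, observable constraints: the visible x-axis segment lies entirely on the surface; the visible y-axis segment lies entirely on the surface.
Finally, putting this together gives p.

2*x*y^2 - x*z^2 + z^3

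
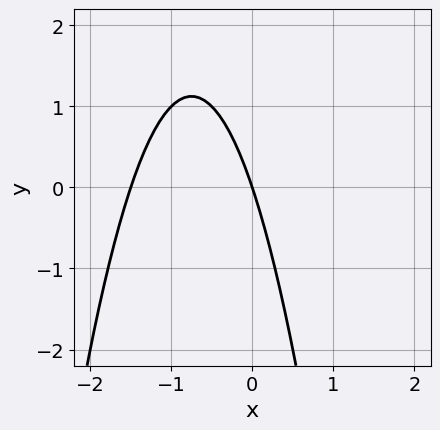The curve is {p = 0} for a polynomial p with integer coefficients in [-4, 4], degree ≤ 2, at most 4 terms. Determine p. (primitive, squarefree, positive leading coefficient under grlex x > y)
2*x^2 + 3*x + y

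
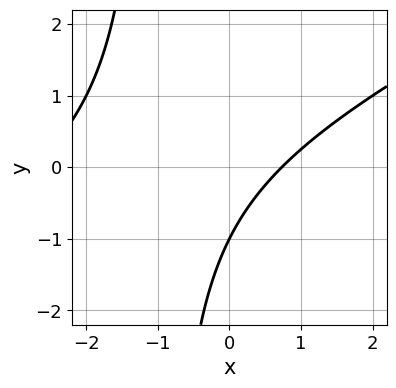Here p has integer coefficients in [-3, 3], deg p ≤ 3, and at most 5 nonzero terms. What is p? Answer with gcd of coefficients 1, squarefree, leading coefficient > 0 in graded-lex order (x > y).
(a) Degree: no degree-1 curve has this shape, so deg p = 2.
(b) From the axis intercepts and sections: it meets the y-axis at y = -1 (among the integer gridlines).
(c) Matching integer coefficients to the picture gives p.

x^2 - 2*x*y + 2*x - 2*y - 2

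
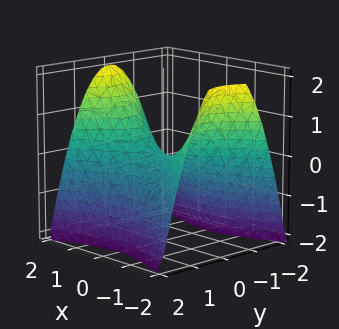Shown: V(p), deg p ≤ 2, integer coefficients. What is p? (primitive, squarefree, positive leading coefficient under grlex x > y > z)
First, degree: a hyperbolic paraboloid; a quadric, so deg p = 2.
Next, symmetries: the x ↦ −x reflection is a symmetry, so x appears only in even powers; it's symmetric under y → −y, forcing even powers of y.
Then, reading off the gridlines: one z-axis crossing is at z = 0; one y-axis crossing is at y = 0.
Finally, putting this together gives p.

x^2 - 2*y^2 - 2*z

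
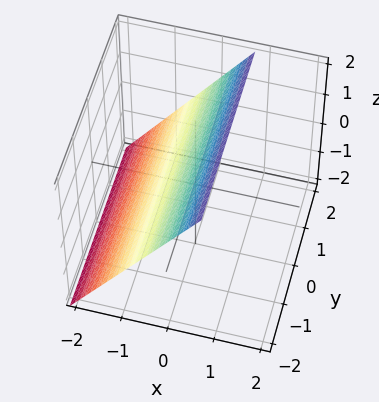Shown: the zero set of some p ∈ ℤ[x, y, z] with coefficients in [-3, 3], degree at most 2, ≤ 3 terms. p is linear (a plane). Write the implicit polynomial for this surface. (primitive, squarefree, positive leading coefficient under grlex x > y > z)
3*x - 2*z + 2

(a) deg p = 1. Every cross-section is a straight line — this is a plane.
(b) Reading off the gridlines: it crosses the z-axis at the gridline z = 1; no y-intercept at any integer in the box.
(c) Matching integer coefficients to the picture gives p.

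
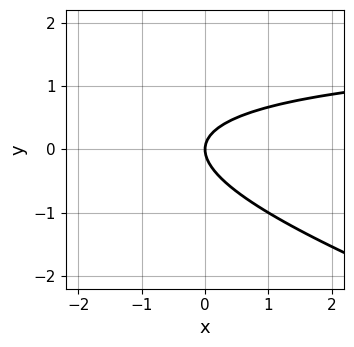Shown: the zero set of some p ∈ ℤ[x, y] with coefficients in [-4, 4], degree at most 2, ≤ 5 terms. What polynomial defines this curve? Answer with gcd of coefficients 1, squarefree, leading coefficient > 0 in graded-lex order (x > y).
1. Degree: the shape is more complex than any degree-1 curve, so deg p = 2.
2. From the axis intercepts and sections: one y-axis crossing is at y = 0; it crosses the x-axis at the gridline x = 0.
3. These observations pin down the coefficients.

x*y + 3*y^2 - 2*x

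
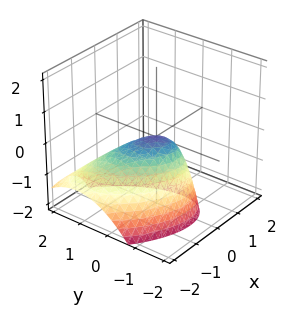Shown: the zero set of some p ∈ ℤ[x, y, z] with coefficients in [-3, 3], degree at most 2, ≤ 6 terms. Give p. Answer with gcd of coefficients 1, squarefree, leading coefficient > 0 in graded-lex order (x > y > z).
x^2 + x*y - x*z + y^2 + z

First, deg p = 2. A generic line meets the surface in up to 2 points.
Next, against the integer gridlines: one x-axis crossing is at x = 0; it meets the y-axis at y = 0 (among the integer gridlines); it crosses the z-axis at the gridline z = 0.
Finally, matching integer coefficients to the picture gives p.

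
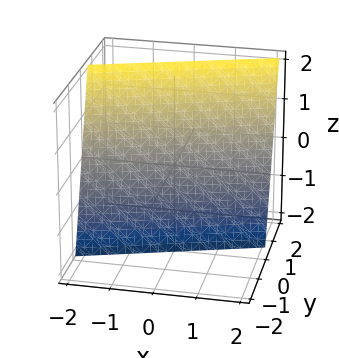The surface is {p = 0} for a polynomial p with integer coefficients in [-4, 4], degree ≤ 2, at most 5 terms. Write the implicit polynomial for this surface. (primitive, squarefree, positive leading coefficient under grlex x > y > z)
x - 3*y + z + 2

(a) Degree: every cross-section is a straight line — this is a plane, so deg p = 1.
(b) From the visible intercepts: one x-axis crossing is at x = -2; it meets the z-axis at z = -2 (among the integer gridlines).
(c) Matching integer coefficients to the picture gives p.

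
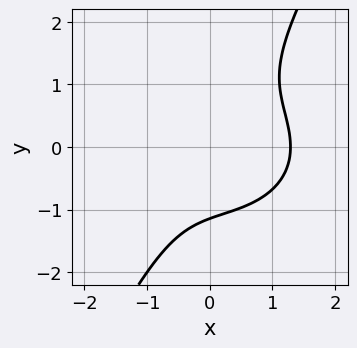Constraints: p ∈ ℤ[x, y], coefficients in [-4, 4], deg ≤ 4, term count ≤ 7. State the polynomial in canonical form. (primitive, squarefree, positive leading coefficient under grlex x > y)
2*x^3 + 3*x*y^2 - 2*y^3 - x - 3

(a) Degree: the shape is more complex than any degree-2 curve, so deg p = 3.
(b) Solving for integer coefficients yields p as stated.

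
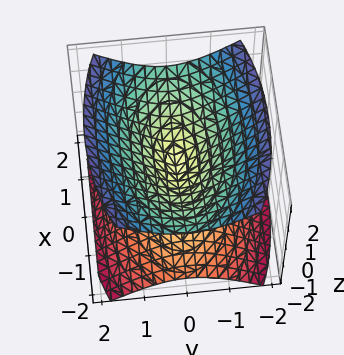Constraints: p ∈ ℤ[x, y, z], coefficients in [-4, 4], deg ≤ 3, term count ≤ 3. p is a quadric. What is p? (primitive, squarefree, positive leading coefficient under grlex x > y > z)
x^2 + 3*y^2 - 3*z^2

1. There are 2 components.
2. The degree is 2 — a double cone through the origin; a quadric.
3. Symmetries: mirror symmetry y ↦ −y ⇒ only even powers of y; it's symmetric under z → −z, forcing even powers of z; mirror symmetry x ↦ −x ⇒ only even powers of x.
4. From the axis intercepts and sections: it meets the x-axis at x = 0 (among the integer gridlines); it crosses the z-axis at the gridline z = 0; one y-axis crossing is at y = 0.
5. These observations pin down the coefficients.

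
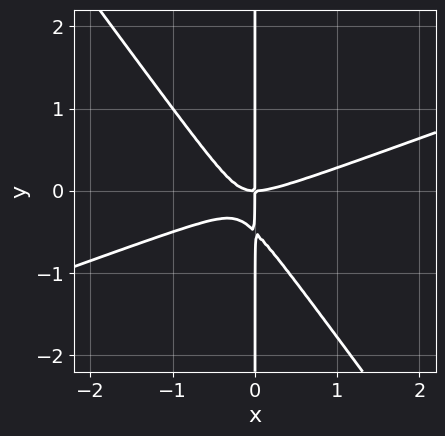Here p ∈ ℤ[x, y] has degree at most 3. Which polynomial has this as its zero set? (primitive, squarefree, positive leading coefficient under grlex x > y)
x^3 - 2*x^2*y - 2*x*y^2 - x*y

First, the degree is 3 — no degree-2 curve has this shape.
Then, checking where it meets the axes: it crosses the x-axis at the gridline x = 0; every point of the y-axis in the box is on the curve.
Finally, matching integer coefficients to the picture gives p.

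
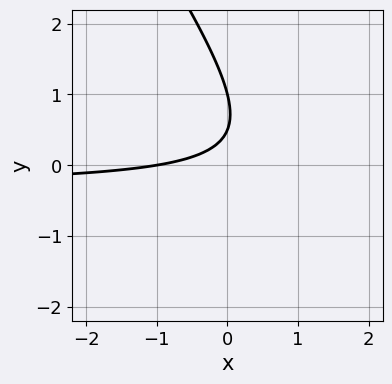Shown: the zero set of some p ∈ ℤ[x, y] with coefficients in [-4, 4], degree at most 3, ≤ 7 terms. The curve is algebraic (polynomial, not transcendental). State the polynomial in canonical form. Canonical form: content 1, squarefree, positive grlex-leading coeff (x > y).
1. The degree is 2 — a generic line meets the curve in up to 2 points.
2. Against the integer gridlines: it meets the y-axis at y = 1 (among the integer gridlines); it meets the x-axis at x = -1 (among the integer gridlines).
3. These observations pin down the coefficients.

3*x*y + 2*y^2 + x - 3*y + 1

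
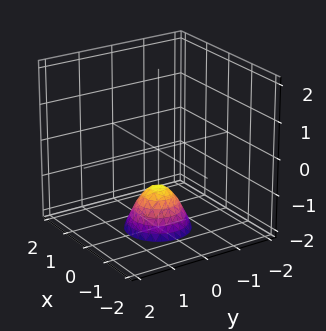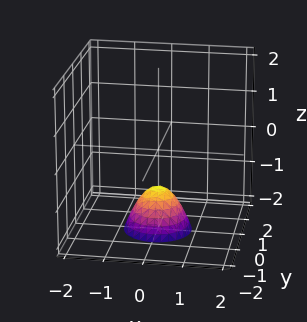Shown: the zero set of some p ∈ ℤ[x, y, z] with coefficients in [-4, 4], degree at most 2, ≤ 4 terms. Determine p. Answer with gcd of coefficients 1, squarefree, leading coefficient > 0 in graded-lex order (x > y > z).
1. The degree is 2 — the shape is more complex than any degree-1 surface.
2. By symmetry, the z-axis is an axis of rotation, so x and y enter only as x² + y².
3. Checking where it meets the axes: the surface avoids every integer y-axis point in the box; it crosses the z-axis at the gridline z = -1; it misses every integer gridline on the x-axis.
4. Matching integer coefficients to the picture gives p.

3*x^2 + 3*y^2 + 2*z + 2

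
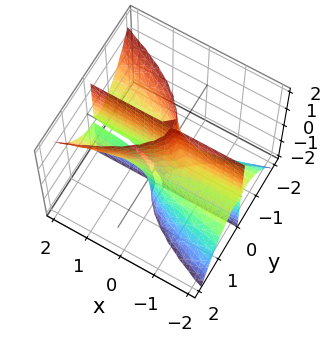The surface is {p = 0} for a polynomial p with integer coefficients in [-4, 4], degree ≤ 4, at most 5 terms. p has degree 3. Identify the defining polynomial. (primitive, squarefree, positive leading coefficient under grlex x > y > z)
2*x*y*z - 3*y^3 + y

First, the picture has 2 separate pieces.
Next, the degree is 3 — the shape is more complex than any degree-2 surface.
Then, from the axis intercepts and sections: it meets the y-axis at y = 0 (among the integer gridlines); every point of the x-axis in the box is on the surface; the visible z-axis segment lies entirely on the surface.
Finally, fitting integer coefficients to these (and the overall shape) gives p.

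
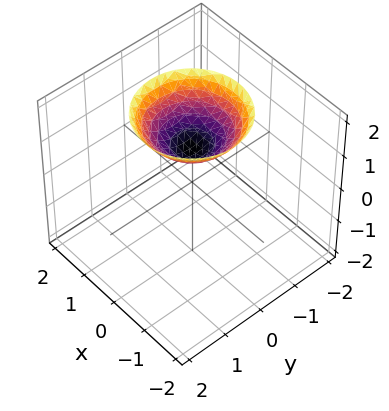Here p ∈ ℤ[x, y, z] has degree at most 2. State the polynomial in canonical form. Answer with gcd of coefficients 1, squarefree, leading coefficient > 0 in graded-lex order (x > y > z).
(a) deg p = 2. A generic line meets the surface in up to 2 points.
(b) By symmetry, the z-axis is an axis of rotation, so x and y enter only as x² + y².
(c) From the visible intercepts: it misses every integer gridline on the x-axis; it misses every integer gridline on the y-axis; one z-axis crossing is at z = 1; a circular section at z = 2 has radius between 1 and 2.
(d) Together with the visible shape, these determine p as stated.

2*x^2 + 2*y^2 - 3*z + 3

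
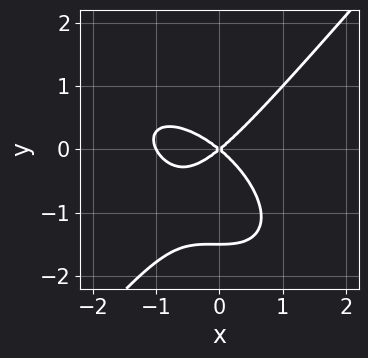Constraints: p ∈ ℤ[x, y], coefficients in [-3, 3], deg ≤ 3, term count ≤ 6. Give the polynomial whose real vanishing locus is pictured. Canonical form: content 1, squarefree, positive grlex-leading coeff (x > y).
2*x^3 + x^2*y - 2*y^3 + 2*x^2 - 3*y^2

Degree: no degree-2 curve has this shape, so deg p = 3.
Against the integer gridlines: the x-axis gridline crossings are at x ∈ {-1, 0}; it crosses the y-axis at the gridline y = 0.
Assembling these constraints gives the stated polynomial.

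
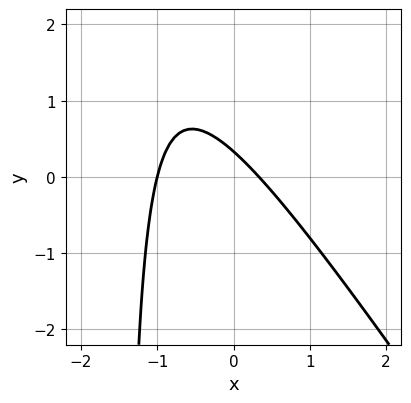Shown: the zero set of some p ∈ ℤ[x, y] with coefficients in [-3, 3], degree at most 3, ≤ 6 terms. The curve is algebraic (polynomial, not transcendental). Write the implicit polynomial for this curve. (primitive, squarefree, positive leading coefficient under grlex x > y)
3*x^2 + 2*x*y + 2*x + 3*y - 1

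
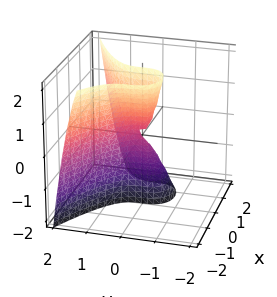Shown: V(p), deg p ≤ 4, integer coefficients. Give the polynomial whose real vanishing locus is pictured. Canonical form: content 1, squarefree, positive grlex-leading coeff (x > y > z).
Degree: the shape is more complex than any degree-2 surface, so deg p = 3.
Checking where it meets the axes: it meets the y-axis at y = 0 (among the integer gridlines); every point of the z-axis in the box is on the surface; it meets the x-axis at x = 0 (among the integer gridlines).
Solving for integer coefficients yields p as stated.

3*y^3 - 3*x^2 - 2*x*z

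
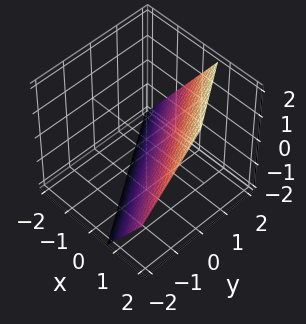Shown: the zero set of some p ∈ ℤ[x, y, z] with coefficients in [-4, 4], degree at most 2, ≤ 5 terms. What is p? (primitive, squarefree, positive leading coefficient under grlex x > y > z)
3*x + 2*y - 2*z - 2

(a) The degree is 1 — the surface is flat (a plane).
(b) From the visible intercepts: it meets the y-axis at y = 1 (among the integer gridlines); one z-axis crossing is at z = -1.
(c) The integer polynomial consistent with all of this is the stated p.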